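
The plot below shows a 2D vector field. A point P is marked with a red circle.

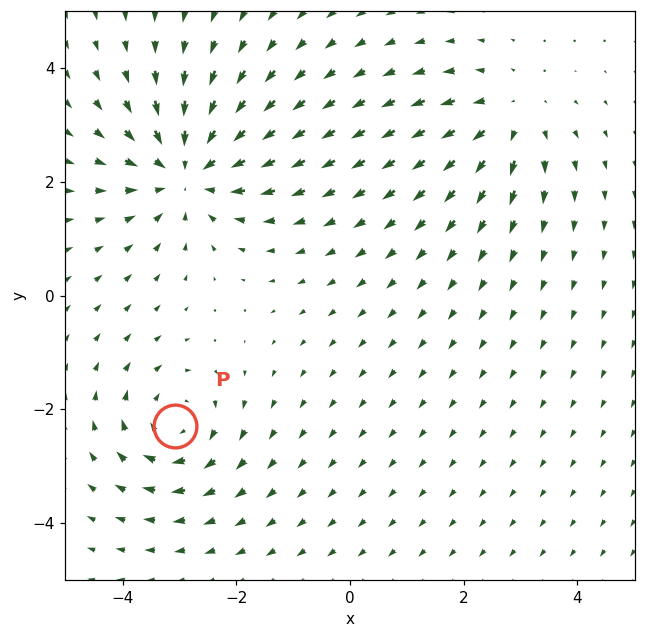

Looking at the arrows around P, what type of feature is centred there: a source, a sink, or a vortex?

At P (-3.1, -2.3) the arrows circulate clockwise. Divergence ≈0, curl about -4 — near-zero divergence with nonzero curl is a vortex.

vortex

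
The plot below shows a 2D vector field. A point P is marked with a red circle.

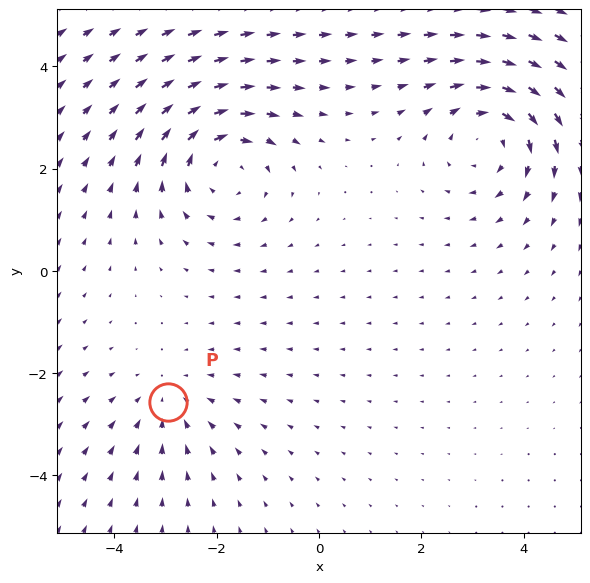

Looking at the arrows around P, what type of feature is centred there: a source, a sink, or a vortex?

sink

At P (-2.9, -2.6) the arrows converge inward. Divergence about -2, curl ≈0 — negative divergence with near-zero curl is a sink.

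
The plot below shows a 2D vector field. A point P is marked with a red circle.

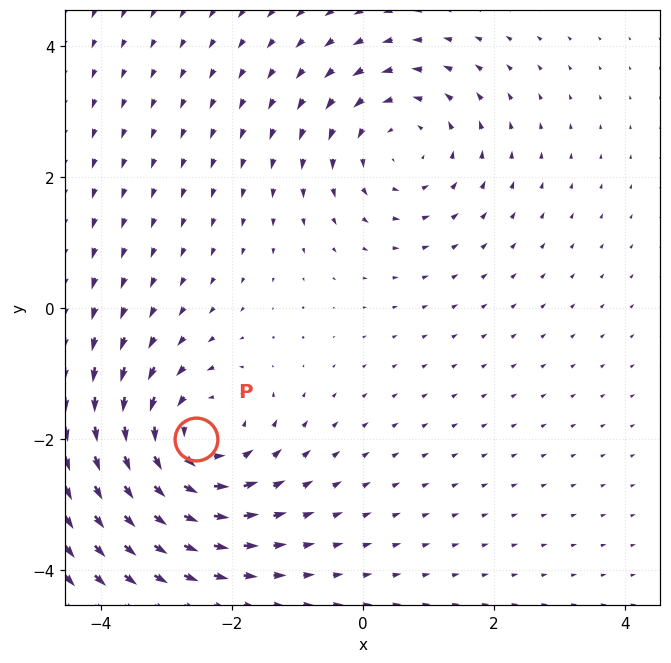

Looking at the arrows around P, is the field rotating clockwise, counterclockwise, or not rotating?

Near P at (-2.5, -2.0) the arrows circulate counterclockwise. The curl (z-component) there is about +3; positive curl means counterclockwise rotation.

counterclockwise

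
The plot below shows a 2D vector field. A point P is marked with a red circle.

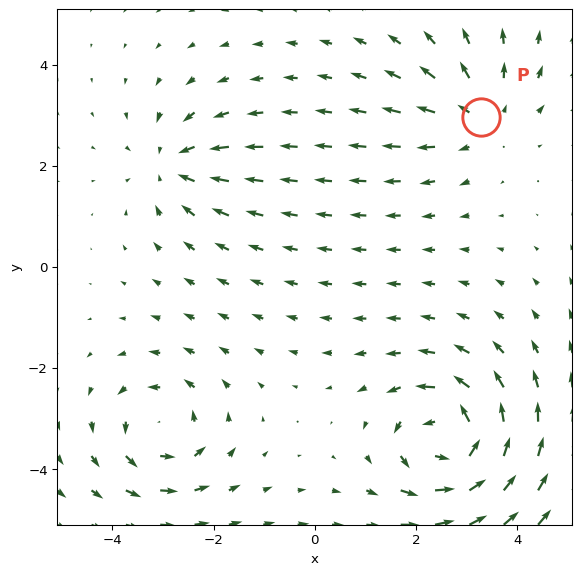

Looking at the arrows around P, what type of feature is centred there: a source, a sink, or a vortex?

At P (3.3, 3.0) the arrows spread outward. Divergence about +3, curl ≈0 — positive divergence with near-zero curl is a source.

source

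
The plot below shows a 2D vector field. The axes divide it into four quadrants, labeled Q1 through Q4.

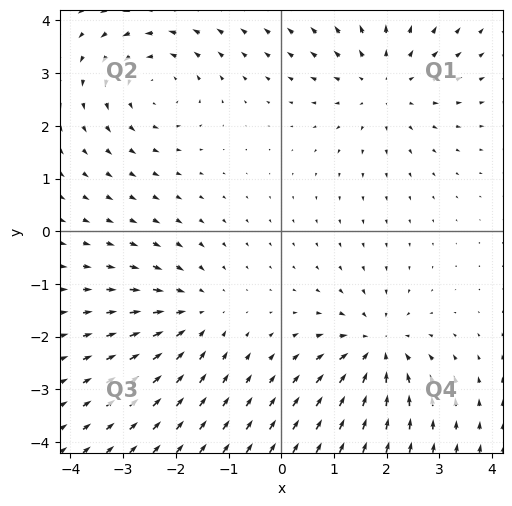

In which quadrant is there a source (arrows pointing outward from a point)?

Q1

The source sits at approximately (1.9, 2.8), which lies in quadrant Q1. The divergence there is about +3, positive as expected for a source.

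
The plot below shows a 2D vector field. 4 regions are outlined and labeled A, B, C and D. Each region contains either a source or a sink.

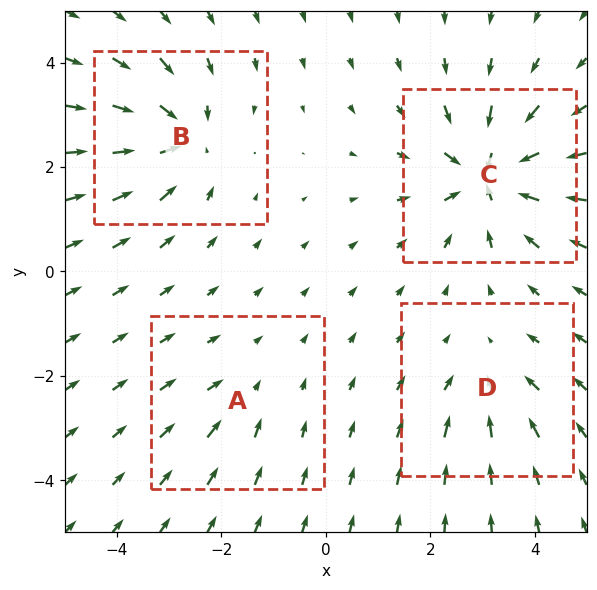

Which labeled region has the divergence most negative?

Divergence at each region's feature centre — A: about -2, B: about -6, C: about -8, D: about -4. Region C is most negative.

C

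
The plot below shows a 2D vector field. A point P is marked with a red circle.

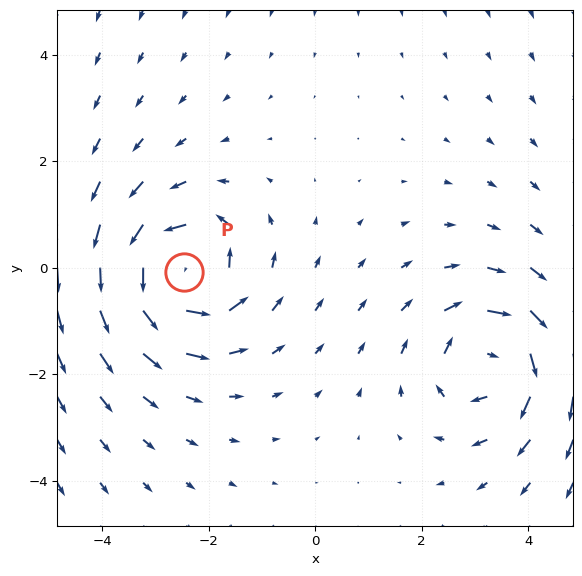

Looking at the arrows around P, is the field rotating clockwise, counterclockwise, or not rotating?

Near P at (-2.5, -0.1) the arrows circulate counterclockwise. The curl (z-component) there is about +6; positive curl means counterclockwise rotation.

counterclockwise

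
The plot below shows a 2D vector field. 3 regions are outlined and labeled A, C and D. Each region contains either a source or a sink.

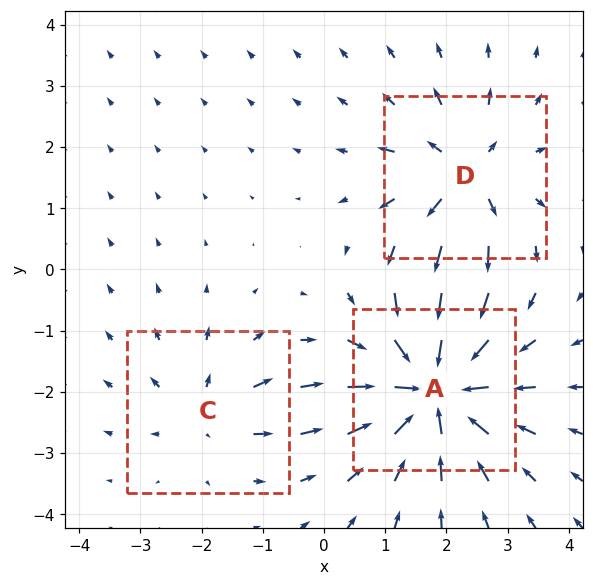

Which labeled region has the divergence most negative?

A

Divergence at each region's feature centre — A: about -6, C: about +3, D: about +4. Region A is most negative.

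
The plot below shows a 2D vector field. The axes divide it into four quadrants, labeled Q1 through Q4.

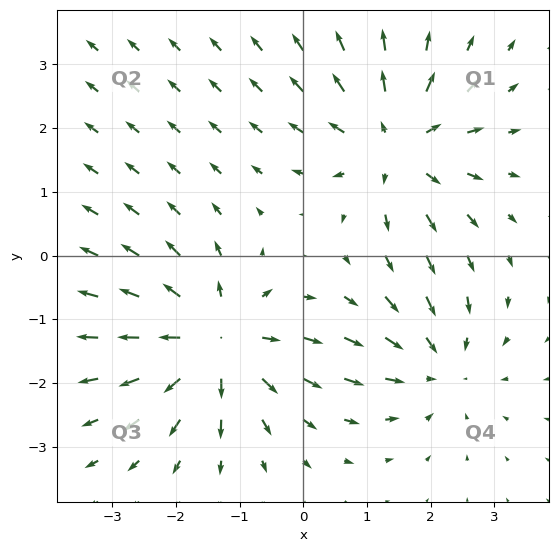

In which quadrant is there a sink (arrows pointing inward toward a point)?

Q4

The sink sits at approximately (2.1, -1.7), which lies in quadrant Q4. The divergence there is about -3, negative as expected for a sink.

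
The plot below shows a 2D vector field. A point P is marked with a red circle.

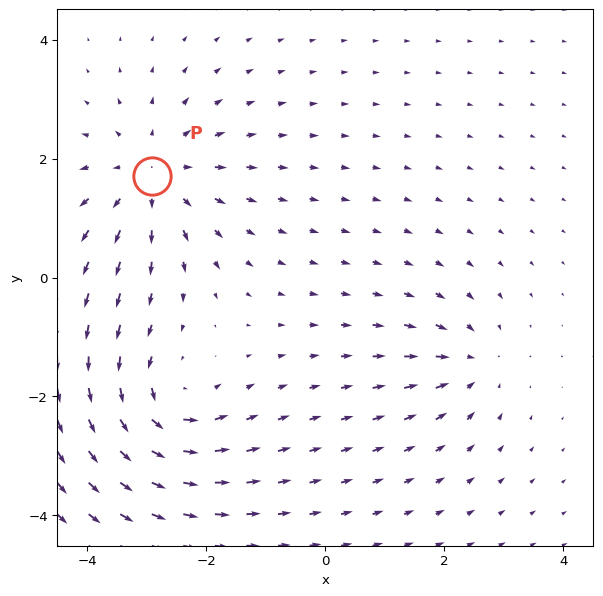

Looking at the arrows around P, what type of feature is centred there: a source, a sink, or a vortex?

At P (-2.9, 1.7) the arrows spread outward. Divergence about +4, curl ≈0 — positive divergence with near-zero curl is a source.

source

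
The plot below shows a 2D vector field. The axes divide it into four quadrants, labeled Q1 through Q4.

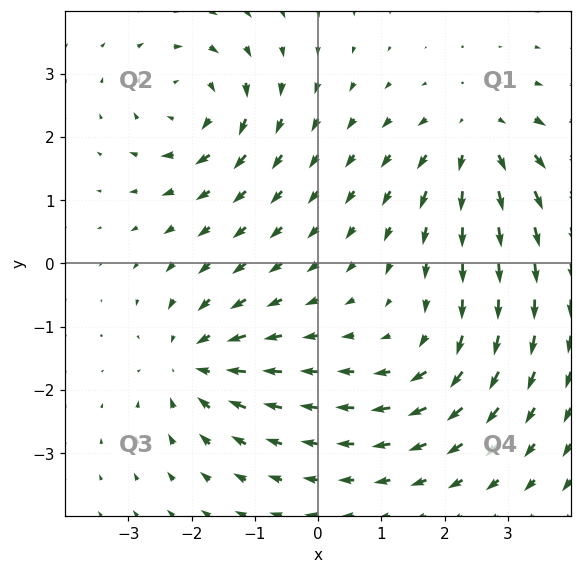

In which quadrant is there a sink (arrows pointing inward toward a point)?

Q3

The sink sits at approximately (-2.0, -1.6), which lies in quadrant Q3. The divergence there is about -5, negative as expected for a sink.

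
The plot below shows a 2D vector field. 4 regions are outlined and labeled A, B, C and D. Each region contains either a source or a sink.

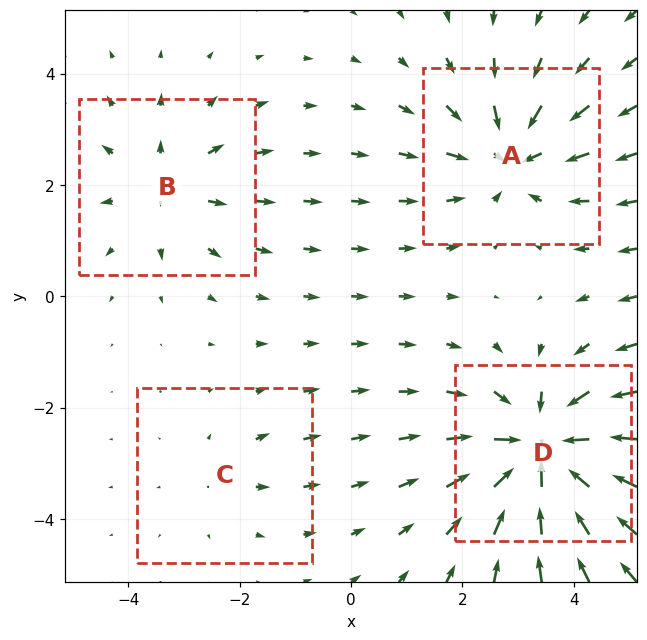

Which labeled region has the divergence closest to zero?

C

Divergence at each region's feature centre — A: about -5, B: about +3, C: about +2, D: about -7. Region C is closest to zero.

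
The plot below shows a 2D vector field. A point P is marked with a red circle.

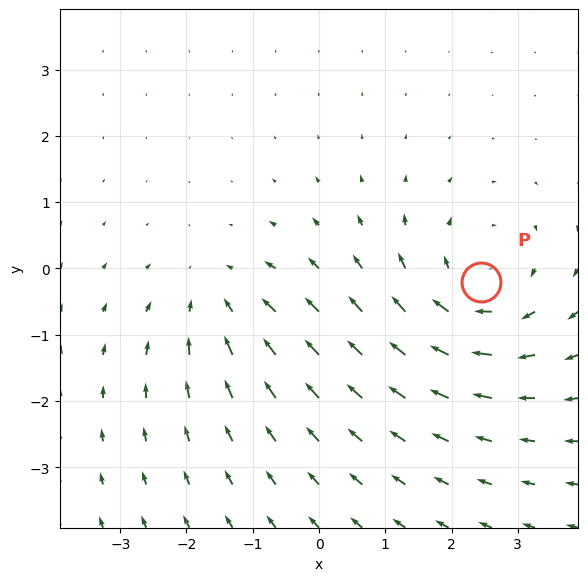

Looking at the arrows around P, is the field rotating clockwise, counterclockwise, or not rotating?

clockwise

Near P at (2.4, -0.2) the arrows circulate clockwise. The curl (z-component) there is about -4; negative curl means clockwise rotation.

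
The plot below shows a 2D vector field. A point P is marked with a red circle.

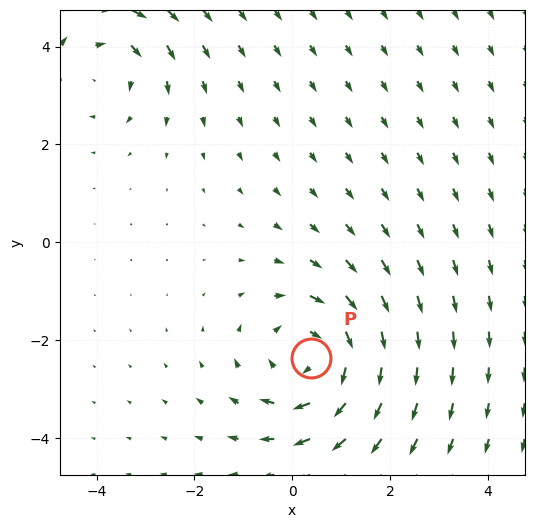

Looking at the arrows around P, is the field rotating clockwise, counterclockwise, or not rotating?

clockwise

Near P at (0.4, -2.4) the arrows circulate clockwise. The curl (z-component) there is about -4; negative curl means clockwise rotation.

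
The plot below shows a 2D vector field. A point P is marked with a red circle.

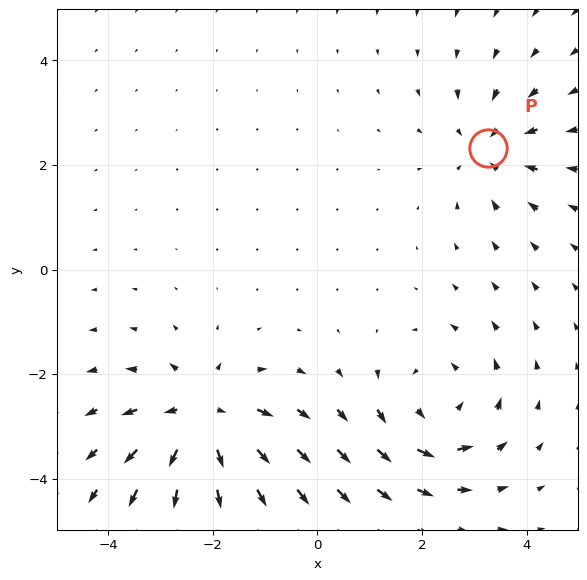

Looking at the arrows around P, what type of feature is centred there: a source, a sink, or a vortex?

sink

At P (3.3, 2.3) the arrows converge inward. Divergence about -3, curl ≈0 — negative divergence with near-zero curl is a sink.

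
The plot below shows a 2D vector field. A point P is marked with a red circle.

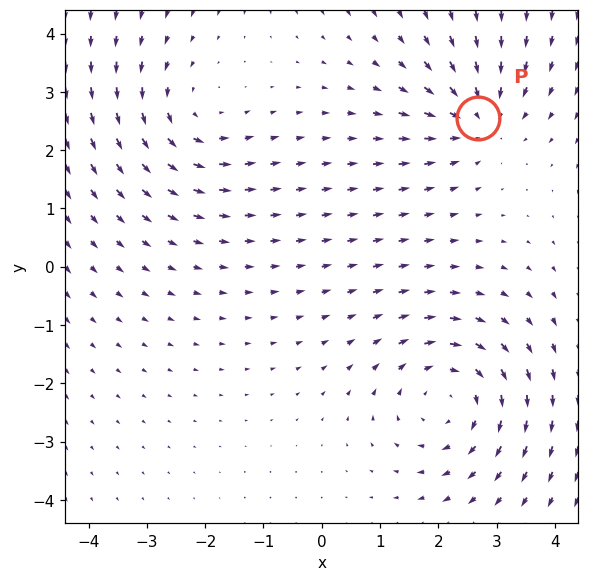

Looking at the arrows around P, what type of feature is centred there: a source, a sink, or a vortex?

At P (2.7, 2.5) the arrows converge inward. Divergence about -3, curl ≈0 — negative divergence with near-zero curl is a sink.

sink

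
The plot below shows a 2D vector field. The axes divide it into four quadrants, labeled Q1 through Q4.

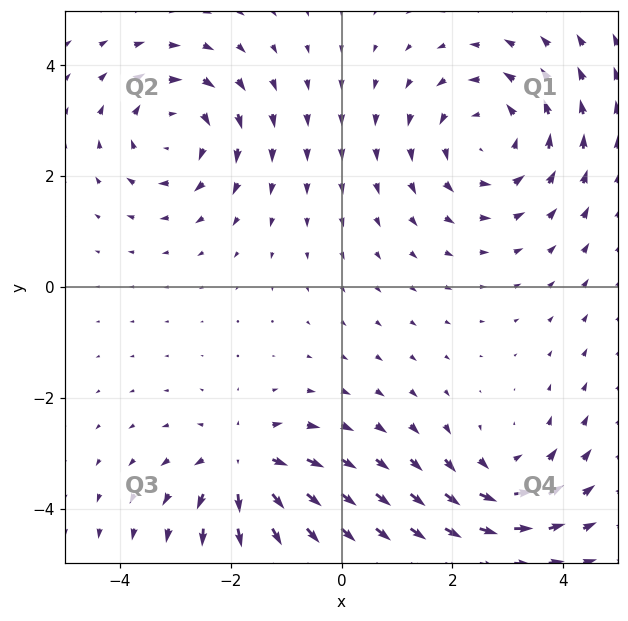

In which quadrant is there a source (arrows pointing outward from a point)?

The source sits at approximately (-1.7, -3.2), which lies in quadrant Q3. The divergence there is about +5, positive as expected for a source.

Q3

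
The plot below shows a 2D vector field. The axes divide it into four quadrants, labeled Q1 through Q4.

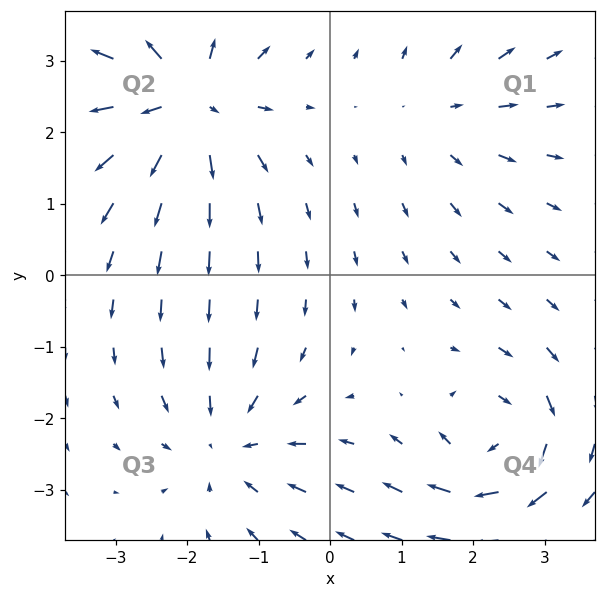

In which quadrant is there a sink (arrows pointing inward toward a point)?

Q3

The sink sits at approximately (-1.4, -2.4), which lies in quadrant Q3. The divergence there is about -4, negative as expected for a sink.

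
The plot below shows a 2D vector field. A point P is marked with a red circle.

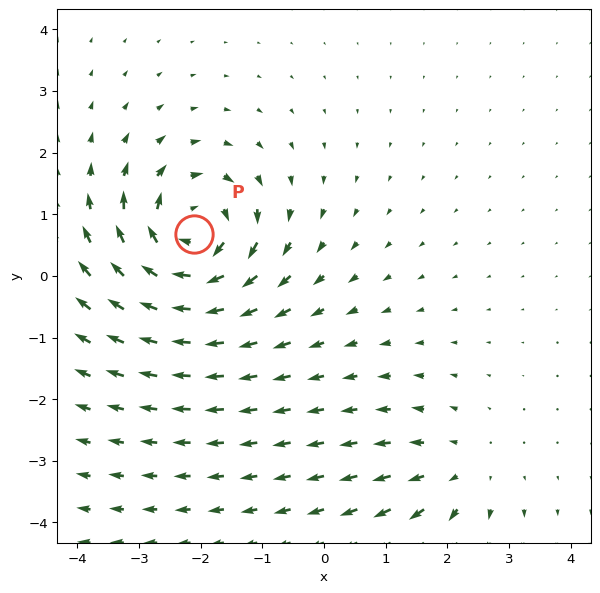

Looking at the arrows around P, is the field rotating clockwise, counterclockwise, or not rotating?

clockwise

Near P at (-2.1, 0.7) the arrows circulate clockwise. The curl (z-component) there is about -6; negative curl means clockwise rotation.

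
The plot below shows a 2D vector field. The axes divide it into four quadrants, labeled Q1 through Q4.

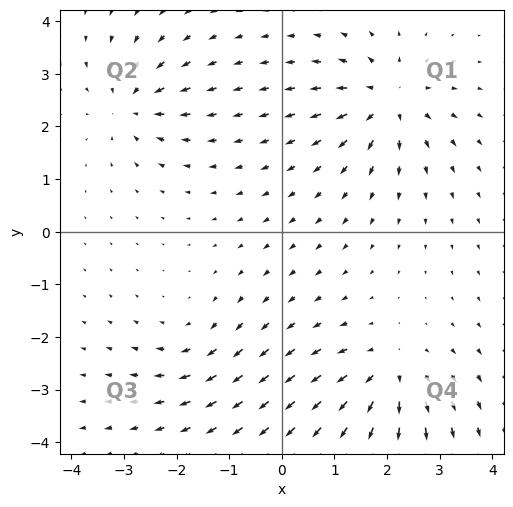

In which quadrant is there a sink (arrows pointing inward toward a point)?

Q2

The sink sits at approximately (-2.8, 2.4), which lies in quadrant Q2. The divergence there is about -4, negative as expected for a sink.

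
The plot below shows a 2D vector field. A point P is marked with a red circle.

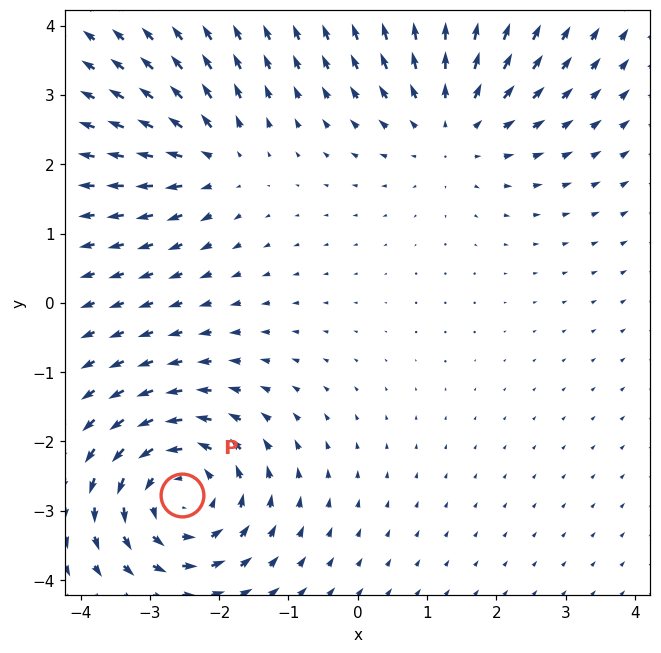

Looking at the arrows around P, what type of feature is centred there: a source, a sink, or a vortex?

At P (-2.5, -2.8) the arrows circulate counterclockwise. Divergence ≈0, curl about +5 — near-zero divergence with nonzero curl is a vortex.

vortex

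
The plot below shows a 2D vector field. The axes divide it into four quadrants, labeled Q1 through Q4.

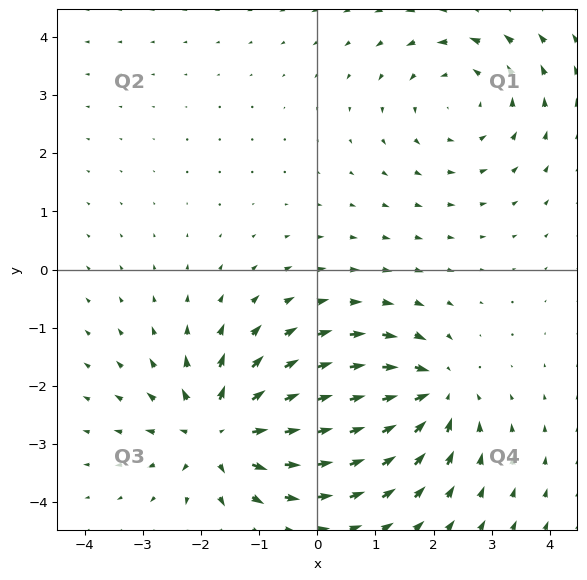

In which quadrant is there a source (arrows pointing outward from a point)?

The source sits at approximately (-1.7, -2.8), which lies in quadrant Q3. The divergence there is about +5, positive as expected for a source.

Q3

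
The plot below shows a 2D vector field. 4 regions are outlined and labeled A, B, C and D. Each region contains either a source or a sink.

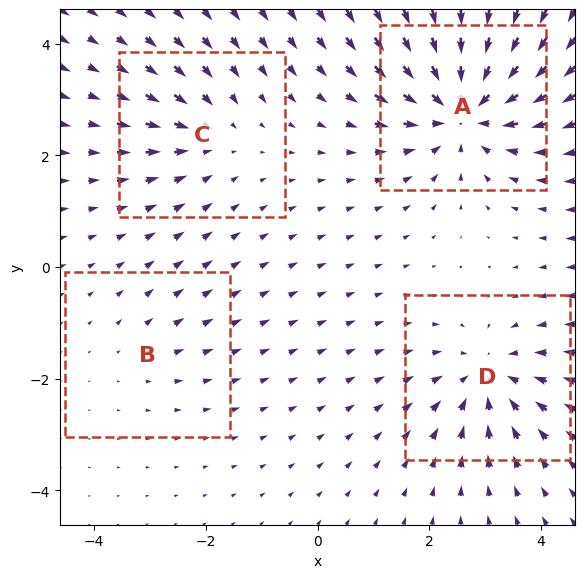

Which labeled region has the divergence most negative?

Divergence at each region's feature centre — A: about -7, B: about +2, C: about -3, D: about -5. Region A is most negative.

A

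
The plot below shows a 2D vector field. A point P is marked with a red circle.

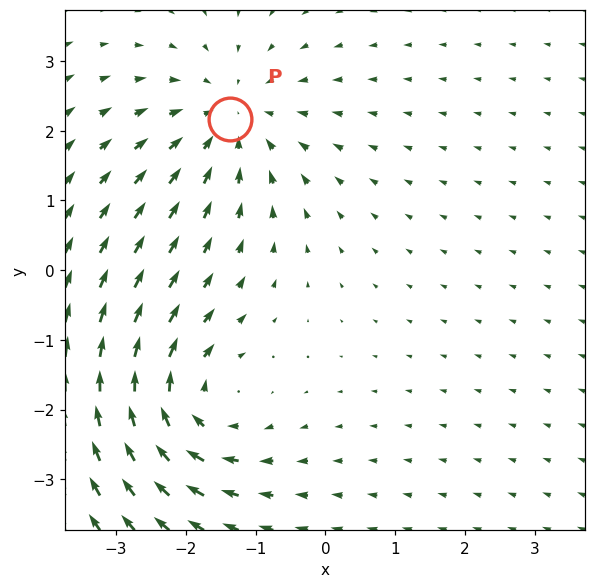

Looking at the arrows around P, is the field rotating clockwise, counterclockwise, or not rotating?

not rotating

Near P at (-1.4, 2.2) the arrows show no circulation. The curl there is ≈0.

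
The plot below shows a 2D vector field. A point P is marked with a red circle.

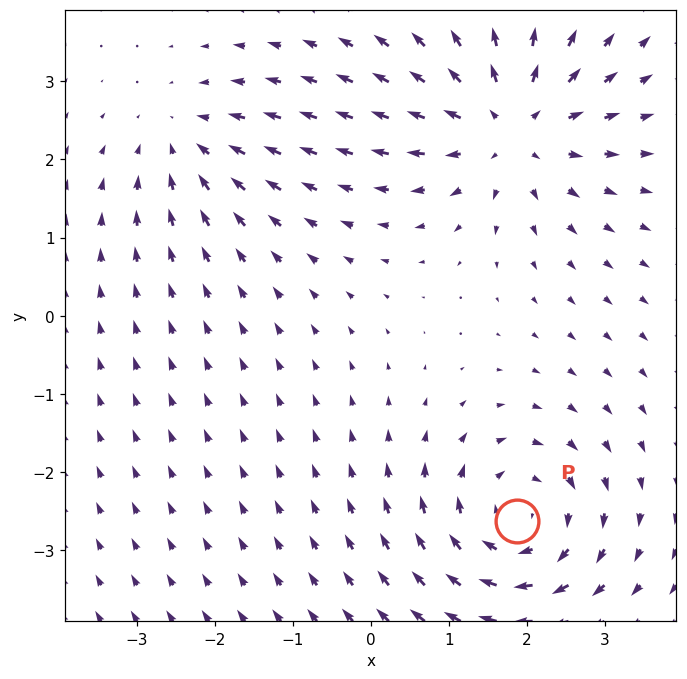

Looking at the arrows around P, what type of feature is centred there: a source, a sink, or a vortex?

At P (1.9, -2.6) the arrows circulate clockwise. Divergence ≈0, curl about -5 — near-zero divergence with nonzero curl is a vortex.

vortex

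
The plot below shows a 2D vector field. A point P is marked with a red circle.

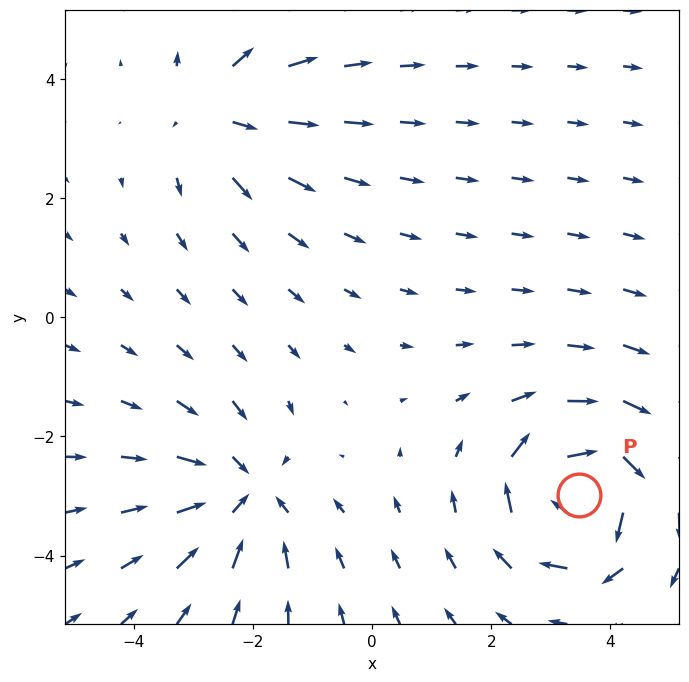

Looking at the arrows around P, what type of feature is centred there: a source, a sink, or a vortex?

At P (3.5, -3.0) the arrows circulate clockwise. Divergence ≈0, curl about -6 — near-zero divergence with nonzero curl is a vortex.

vortex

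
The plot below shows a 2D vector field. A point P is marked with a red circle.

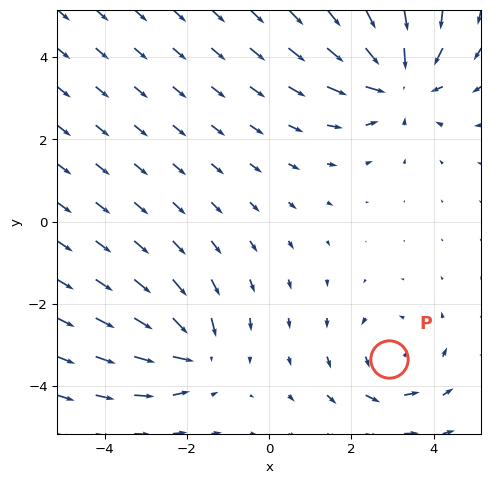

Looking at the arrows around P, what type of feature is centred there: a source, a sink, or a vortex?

vortex

At P (2.9, -3.3) the arrows circulate counterclockwise. Divergence ≈0, curl about +3 — near-zero divergence with nonzero curl is a vortex.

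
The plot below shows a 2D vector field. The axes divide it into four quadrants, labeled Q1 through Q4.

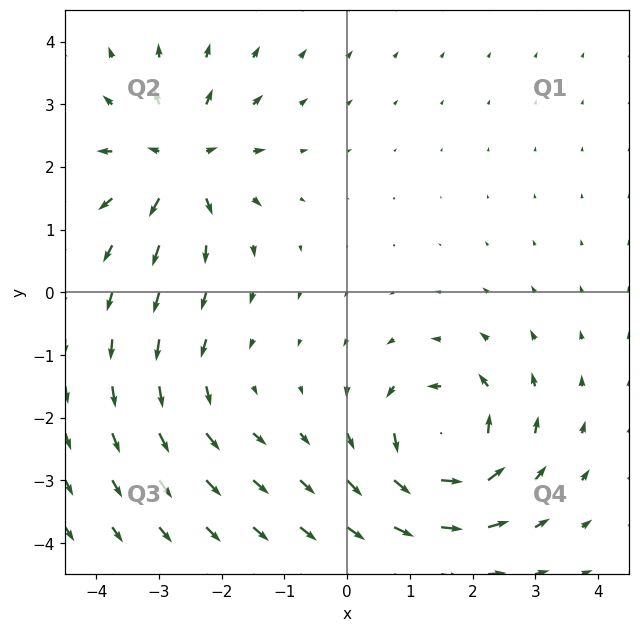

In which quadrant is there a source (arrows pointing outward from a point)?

Q2

The source sits at approximately (-2.7, 2.1), which lies in quadrant Q2. The divergence there is about +5, positive as expected for a source.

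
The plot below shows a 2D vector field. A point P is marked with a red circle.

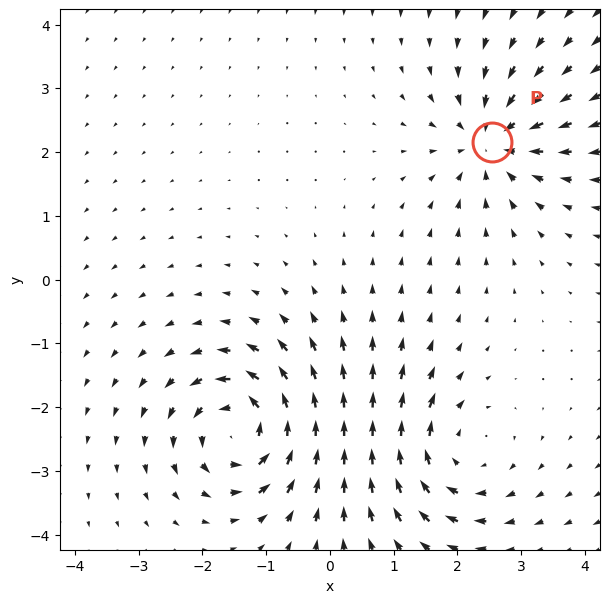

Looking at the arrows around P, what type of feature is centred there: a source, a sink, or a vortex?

sink

At P (2.5, 2.2) the arrows converge inward. Divergence about -5, curl ≈0 — negative divergence with near-zero curl is a sink.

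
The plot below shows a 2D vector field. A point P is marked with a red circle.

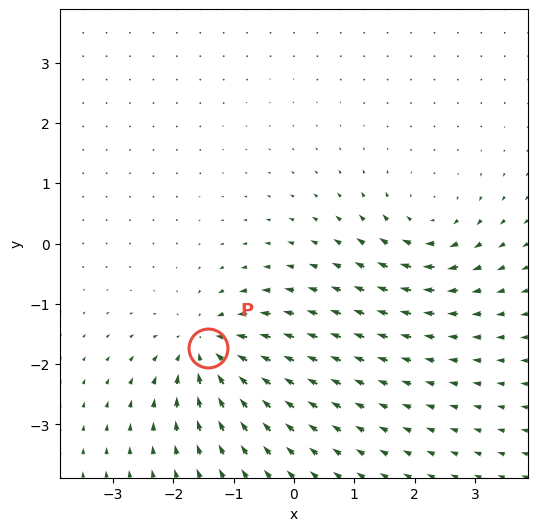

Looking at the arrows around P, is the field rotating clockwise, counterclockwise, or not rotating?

not rotating

Near P at (-1.4, -1.7) the arrows show no circulation. The curl there is ≈0.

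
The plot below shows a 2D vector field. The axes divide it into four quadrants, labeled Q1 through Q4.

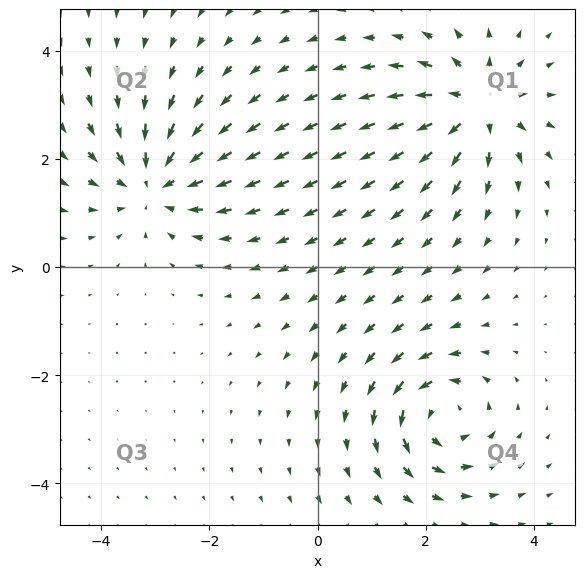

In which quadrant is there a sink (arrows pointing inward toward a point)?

The sink sits at approximately (-3.0, 1.5), which lies in quadrant Q2. The divergence there is about -4, negative as expected for a sink.

Q2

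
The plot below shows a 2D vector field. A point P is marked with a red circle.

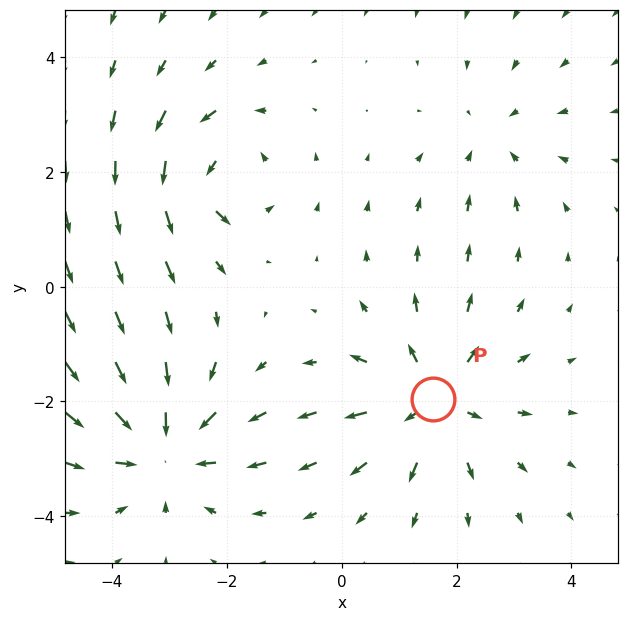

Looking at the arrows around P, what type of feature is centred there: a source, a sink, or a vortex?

At P (1.6, -2.0) the arrows spread outward. Divergence about +4, curl ≈0 — positive divergence with near-zero curl is a source.

source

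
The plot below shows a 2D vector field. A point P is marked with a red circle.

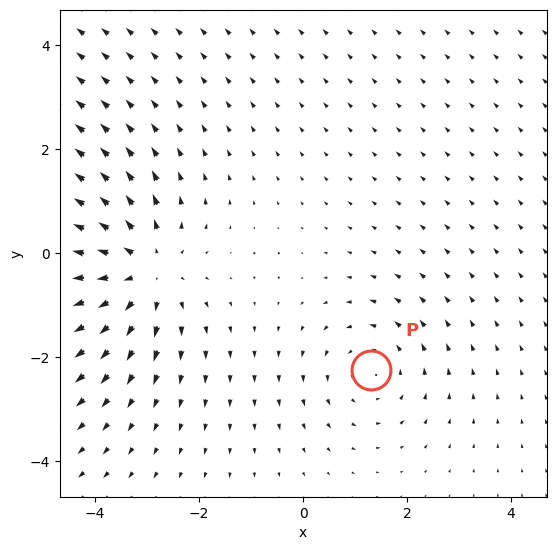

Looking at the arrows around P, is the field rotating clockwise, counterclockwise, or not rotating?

counterclockwise

Near P at (1.3, -2.2) the arrows circulate counterclockwise. The curl (z-component) there is about +2; positive curl means counterclockwise rotation.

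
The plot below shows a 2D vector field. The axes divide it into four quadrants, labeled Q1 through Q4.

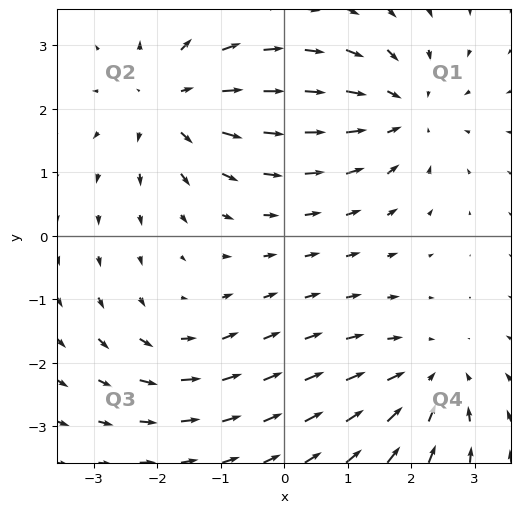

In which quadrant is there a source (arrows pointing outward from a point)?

The source sits at approximately (-1.8, 2.1), which lies in quadrant Q2. The divergence there is about +5, positive as expected for a source.

Q2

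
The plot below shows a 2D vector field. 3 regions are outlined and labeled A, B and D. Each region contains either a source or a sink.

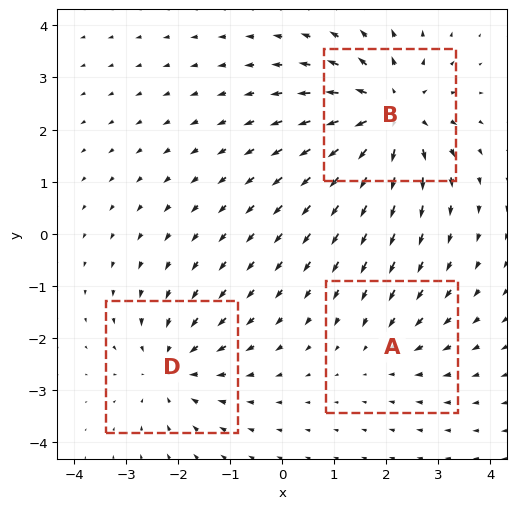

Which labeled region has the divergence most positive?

Divergence at each region's feature centre — A: about -2, B: about +4, D: about -3. Region B is most positive.

B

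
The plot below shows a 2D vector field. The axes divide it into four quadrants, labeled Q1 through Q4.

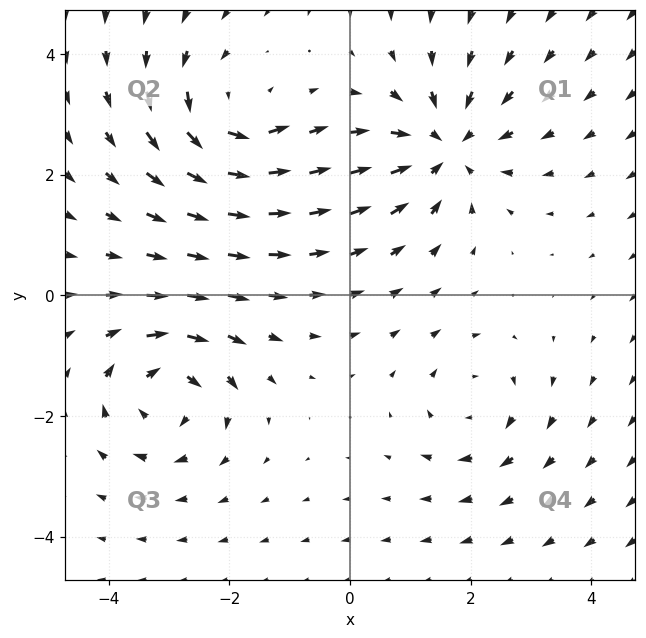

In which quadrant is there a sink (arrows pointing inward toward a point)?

The sink sits at approximately (1.6, 2.5), which lies in quadrant Q1. The divergence there is about -5, negative as expected for a sink.

Q1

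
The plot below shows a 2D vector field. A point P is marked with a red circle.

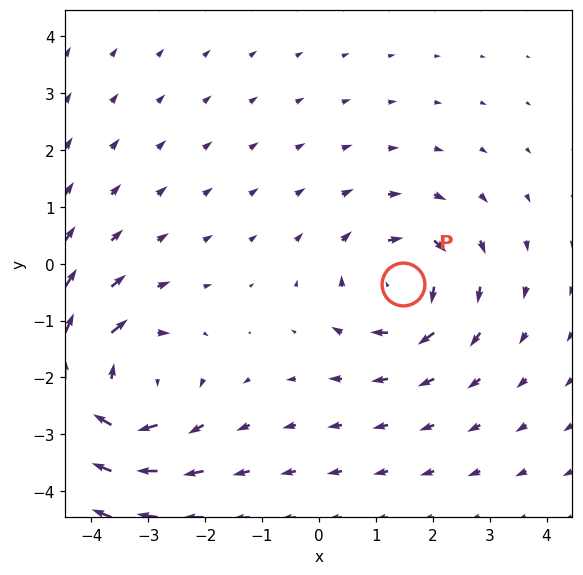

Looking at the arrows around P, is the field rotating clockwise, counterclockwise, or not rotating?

clockwise

Near P at (1.5, -0.4) the arrows circulate clockwise. The curl (z-component) there is about -4; negative curl means clockwise rotation.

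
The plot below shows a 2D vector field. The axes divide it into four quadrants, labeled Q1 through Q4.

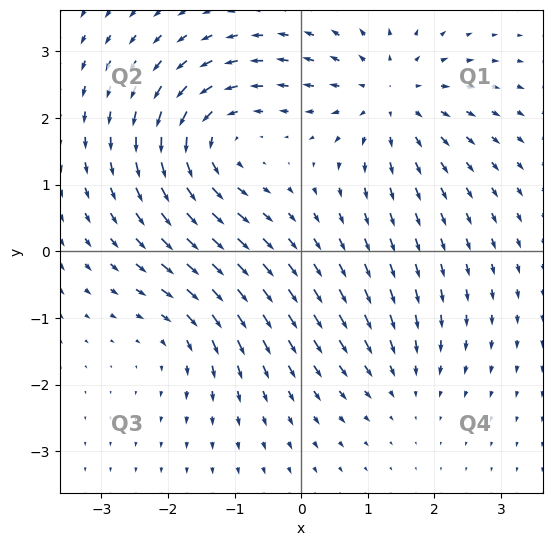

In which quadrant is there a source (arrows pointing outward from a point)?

Q1

The source sits at approximately (1.3, 2.3), which lies in quadrant Q1. The divergence there is about +5, positive as expected for a source.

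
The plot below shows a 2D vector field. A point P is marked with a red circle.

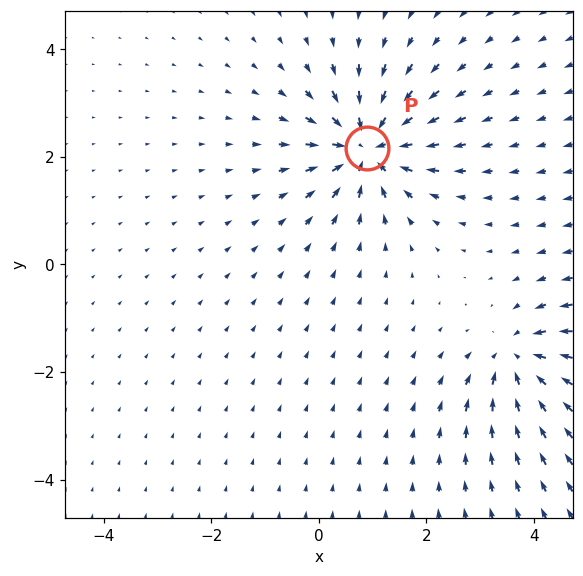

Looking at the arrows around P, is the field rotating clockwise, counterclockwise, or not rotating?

Near P at (0.9, 2.2) the arrows show no circulation. The curl there is ≈0.

not rotating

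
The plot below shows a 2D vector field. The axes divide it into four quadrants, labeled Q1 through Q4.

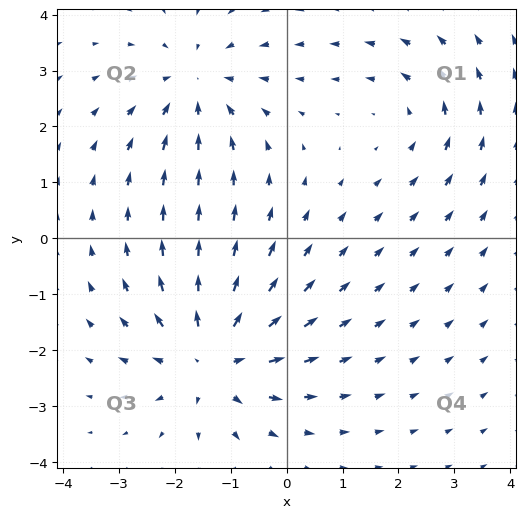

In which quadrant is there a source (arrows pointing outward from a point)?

The source sits at approximately (-1.3, -2.1), which lies in quadrant Q3. The divergence there is about +4, positive as expected for a source.

Q3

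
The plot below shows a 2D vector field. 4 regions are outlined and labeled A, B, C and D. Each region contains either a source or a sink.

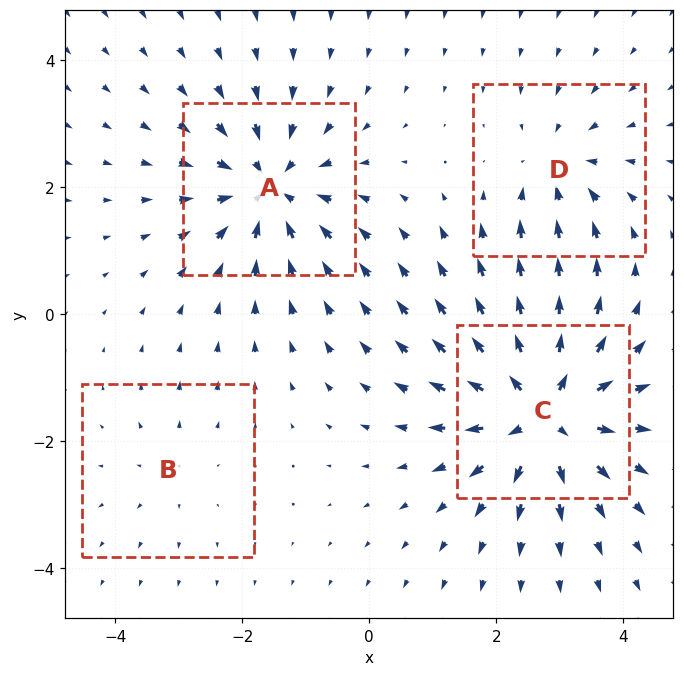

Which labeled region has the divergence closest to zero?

Divergence at each region's feature centre — A: about -6, B: about +2, C: about +7, D: about -4. Region B is closest to zero.

B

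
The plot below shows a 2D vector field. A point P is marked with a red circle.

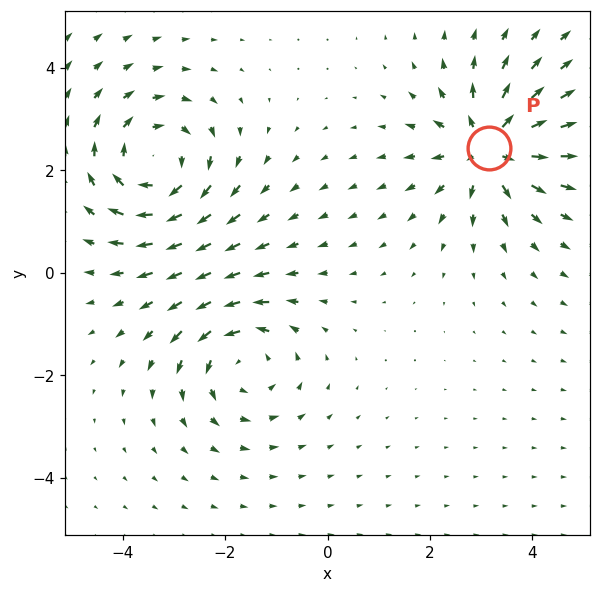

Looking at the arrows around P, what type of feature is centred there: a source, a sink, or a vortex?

At P (3.1, 2.4) the arrows spread outward. Divergence about +6, curl ≈0 — positive divergence with near-zero curl is a source.

source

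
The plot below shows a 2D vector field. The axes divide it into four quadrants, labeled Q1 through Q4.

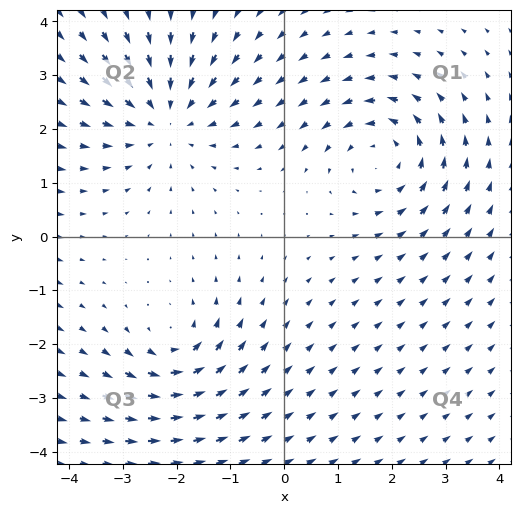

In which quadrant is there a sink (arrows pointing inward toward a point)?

The sink sits at approximately (-2.2, 2.2), which lies in quadrant Q2. The divergence there is about -4, negative as expected for a sink.

Q2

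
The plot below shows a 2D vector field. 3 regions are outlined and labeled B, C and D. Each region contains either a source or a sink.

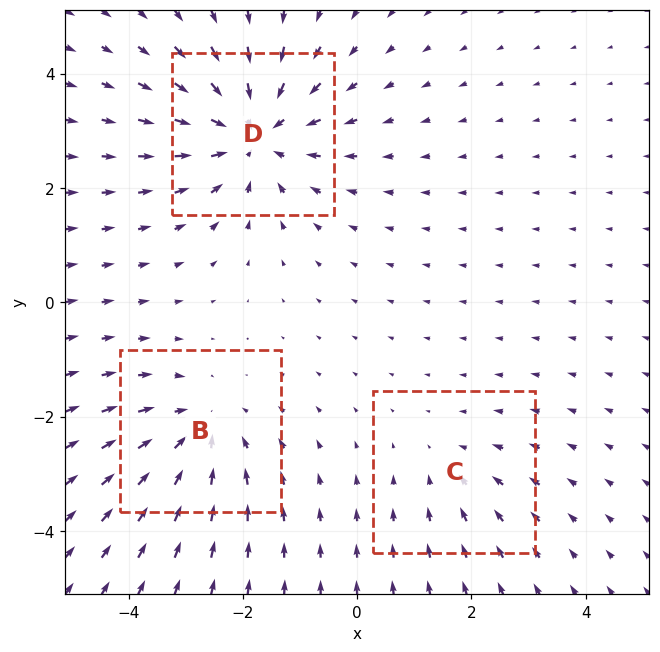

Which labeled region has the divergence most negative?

Divergence at each region's feature centre — B: about -3, C: about -2, D: about -4. Region D is most negative.

D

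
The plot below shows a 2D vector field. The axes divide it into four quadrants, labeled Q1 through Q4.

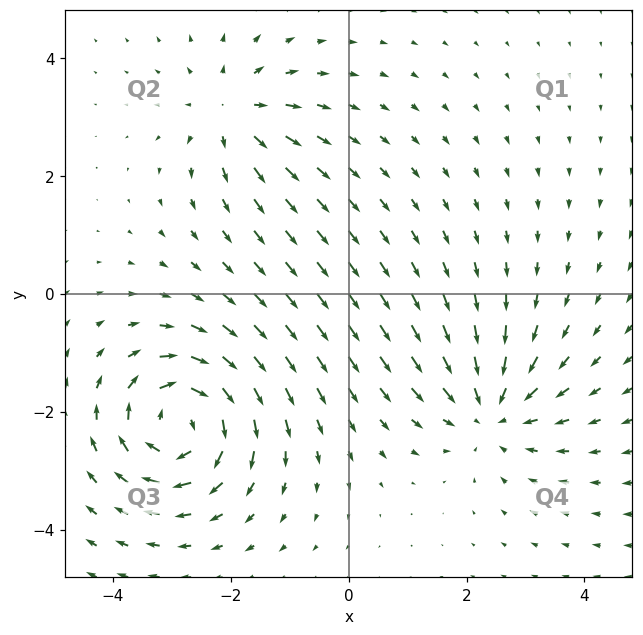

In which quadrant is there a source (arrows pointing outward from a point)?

The source sits at approximately (-2.0, 3.1), which lies in quadrant Q2. The divergence there is about +4, positive as expected for a source.

Q2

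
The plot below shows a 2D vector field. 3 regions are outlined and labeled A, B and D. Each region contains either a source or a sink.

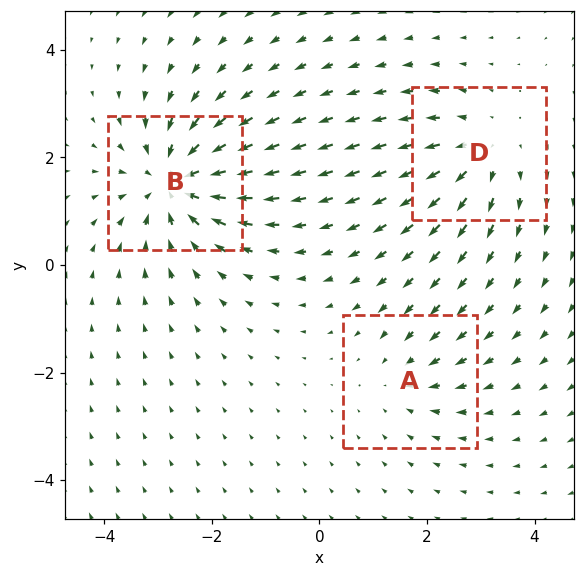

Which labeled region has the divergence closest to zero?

A

Divergence at each region's feature centre — A: about -2, B: about -5, D: about +3. Region A is closest to zero.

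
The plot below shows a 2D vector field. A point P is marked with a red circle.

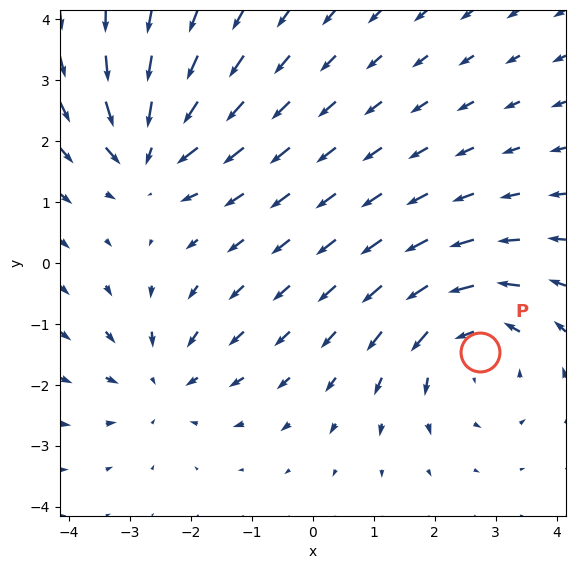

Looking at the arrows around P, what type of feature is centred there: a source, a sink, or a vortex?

vortex

At P (2.7, -1.5) the arrows circulate counterclockwise. Divergence ≈0, curl about +3 — near-zero divergence with nonzero curl is a vortex.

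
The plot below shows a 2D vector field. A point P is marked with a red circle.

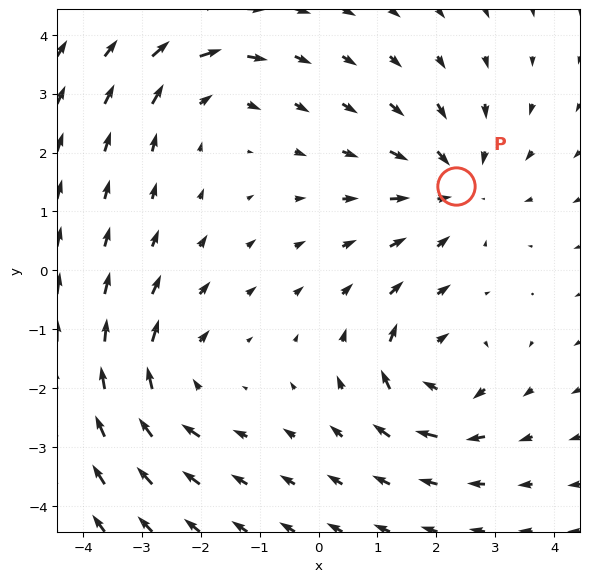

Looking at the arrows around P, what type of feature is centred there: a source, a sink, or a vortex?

At P (2.3, 1.4) the arrows converge inward. Divergence about -4, curl ≈0 — negative divergence with near-zero curl is a sink.

sink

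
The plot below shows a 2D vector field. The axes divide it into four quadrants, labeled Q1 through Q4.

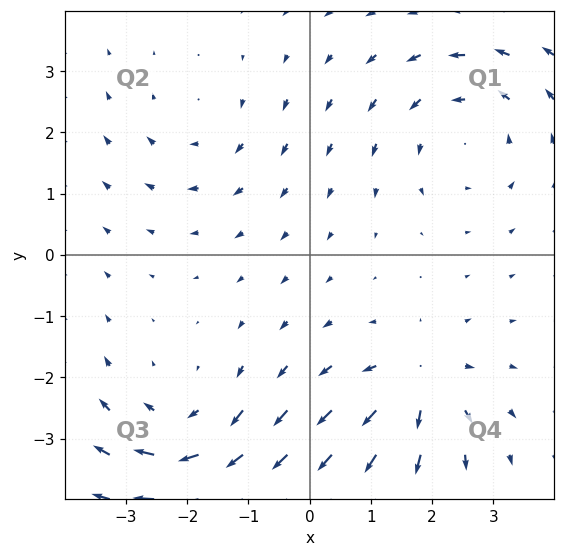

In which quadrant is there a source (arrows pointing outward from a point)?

The source sits at approximately (1.8, -2.1), which lies in quadrant Q4. The divergence there is about +4, positive as expected for a source.

Q4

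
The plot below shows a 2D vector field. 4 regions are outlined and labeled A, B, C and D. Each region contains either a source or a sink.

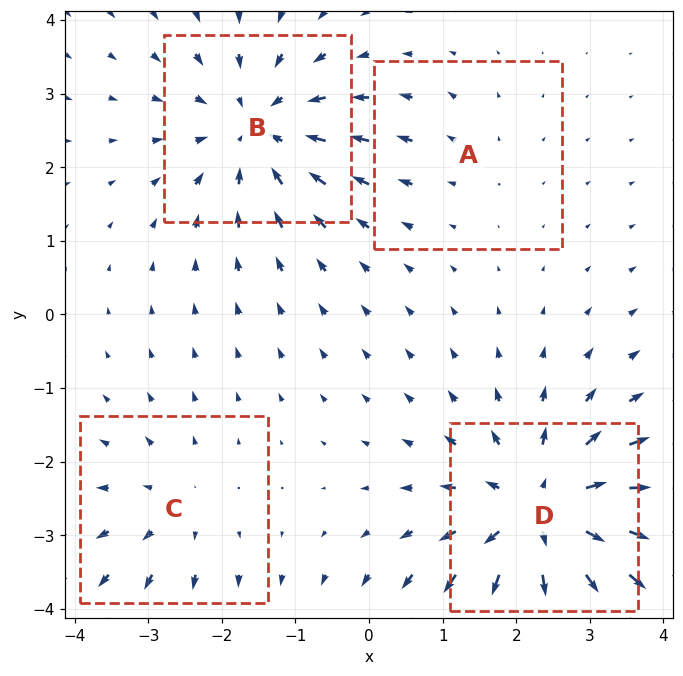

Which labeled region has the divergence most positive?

D

Divergence at each region's feature centre — A: about +2, B: about -5, C: about +3, D: about +7. Region D is most positive.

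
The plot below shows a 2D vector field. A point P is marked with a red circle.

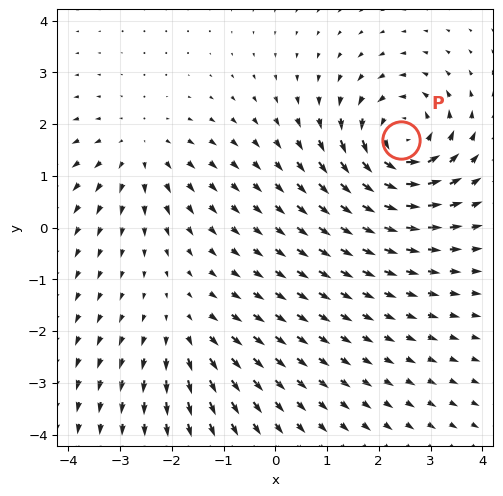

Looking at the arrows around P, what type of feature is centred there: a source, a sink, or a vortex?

vortex

At P (2.4, 1.7) the arrows circulate counterclockwise. Divergence ≈0, curl about +6 — near-zero divergence with nonzero curl is a vortex.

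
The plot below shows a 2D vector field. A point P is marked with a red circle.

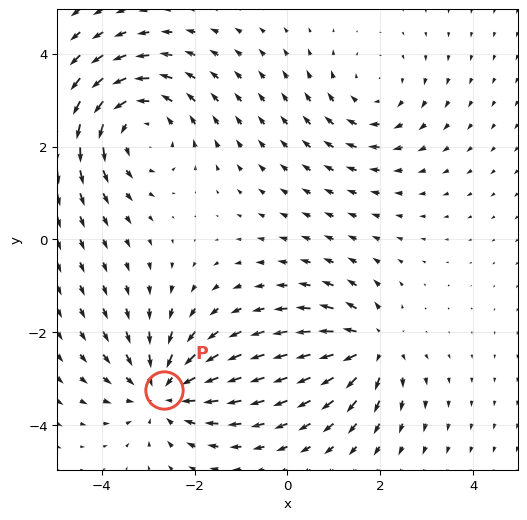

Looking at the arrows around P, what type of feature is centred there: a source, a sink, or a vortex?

sink

At P (-2.7, -3.3) the arrows converge inward. Divergence about -4, curl ≈0 — negative divergence with near-zero curl is a sink.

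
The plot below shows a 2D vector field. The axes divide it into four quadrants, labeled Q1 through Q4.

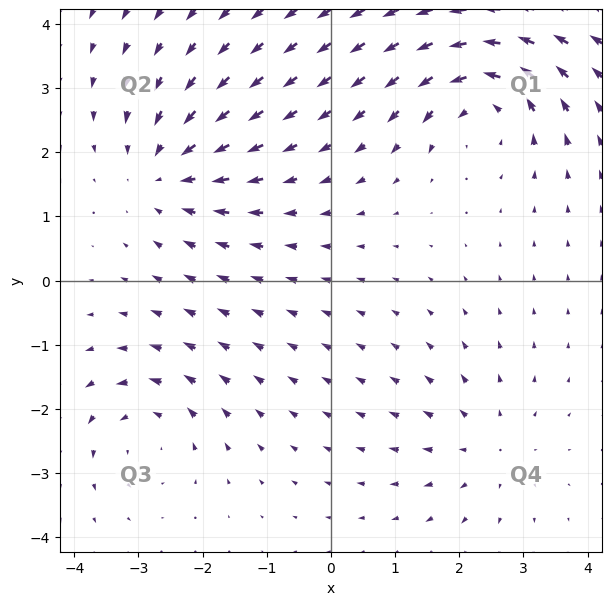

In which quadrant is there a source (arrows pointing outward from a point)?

Q4

The source sits at approximately (2.4, -2.6), which lies in quadrant Q4. The divergence there is about +3, positive as expected for a source.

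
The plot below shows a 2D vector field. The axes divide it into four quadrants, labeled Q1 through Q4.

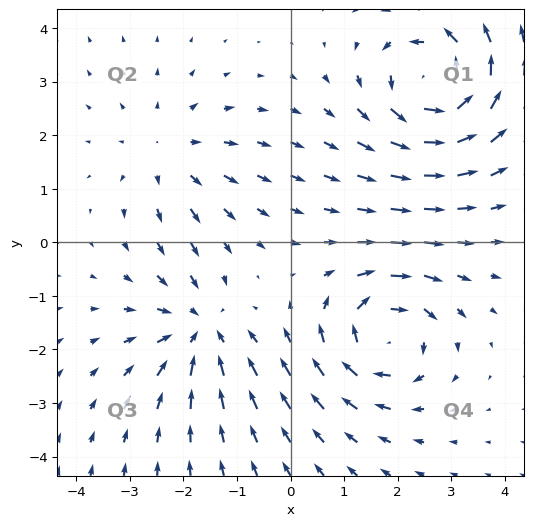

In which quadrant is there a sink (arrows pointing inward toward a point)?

Q3

The sink sits at approximately (-1.7, -1.6), which lies in quadrant Q3. The divergence there is about -3, negative as expected for a sink.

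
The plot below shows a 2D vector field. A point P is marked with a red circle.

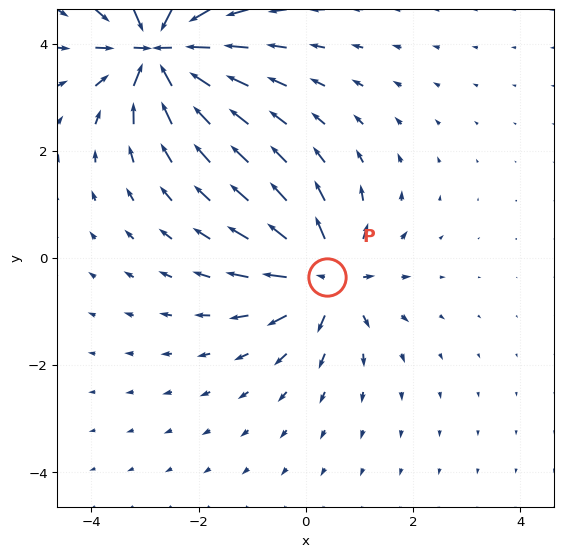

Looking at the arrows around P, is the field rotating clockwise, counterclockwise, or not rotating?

Near P at (0.4, -0.3) the arrows show no circulation. The curl there is ≈0.

not rotating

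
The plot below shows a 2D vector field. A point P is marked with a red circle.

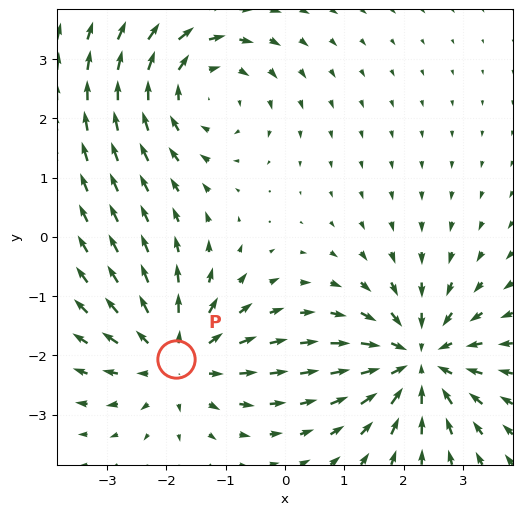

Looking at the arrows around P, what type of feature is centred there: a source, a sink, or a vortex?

At P (-1.8, -2.1) the arrows spread outward. Divergence about +3, curl ≈0 — positive divergence with near-zero curl is a source.

source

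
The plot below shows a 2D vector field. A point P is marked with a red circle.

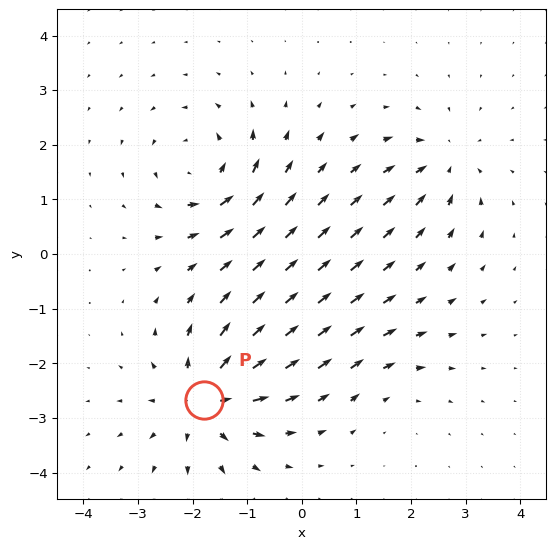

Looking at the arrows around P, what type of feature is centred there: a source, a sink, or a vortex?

At P (-1.8, -2.7) the arrows spread outward. Divergence about +6, curl ≈0 — positive divergence with near-zero curl is a source.

source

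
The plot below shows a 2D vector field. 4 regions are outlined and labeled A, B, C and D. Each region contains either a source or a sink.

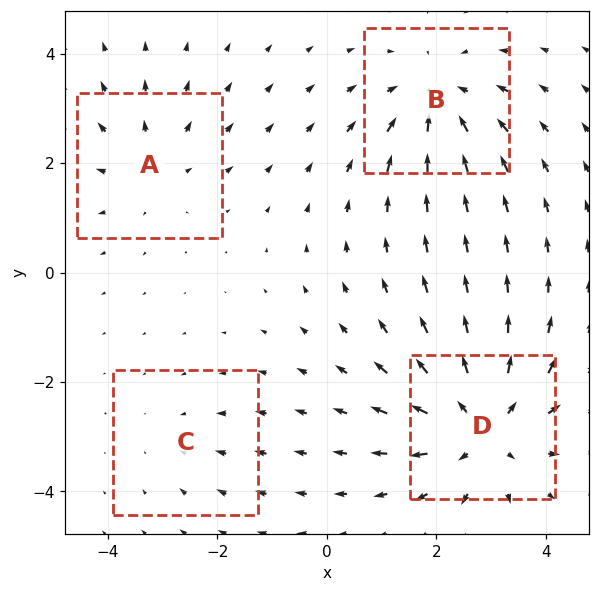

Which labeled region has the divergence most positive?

Divergence at each region's feature centre — A: about +3, B: about -4, C: about -2, D: about +6. Region D is most positive.

D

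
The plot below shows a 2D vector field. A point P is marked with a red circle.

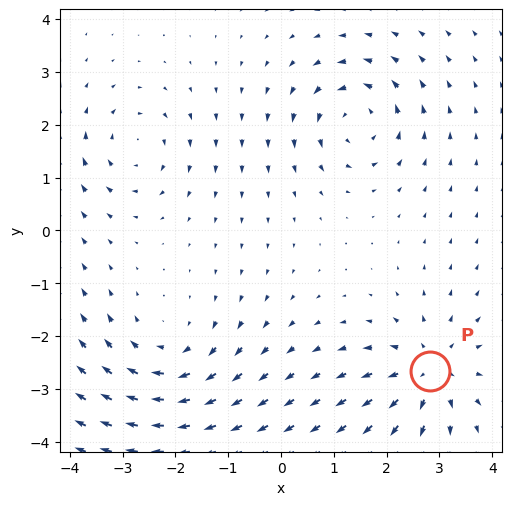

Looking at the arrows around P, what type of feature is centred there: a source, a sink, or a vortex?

At P (2.8, -2.7) the arrows spread outward. Divergence about +5, curl ≈0 — positive divergence with near-zero curl is a source.

source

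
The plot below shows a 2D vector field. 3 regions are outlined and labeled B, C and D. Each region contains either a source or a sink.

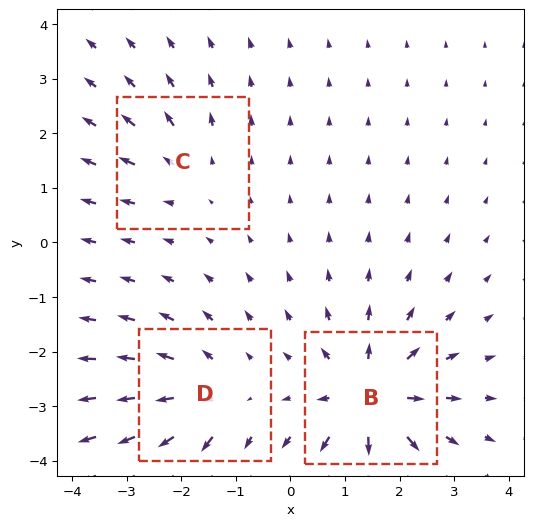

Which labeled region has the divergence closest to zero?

C

Divergence at each region's feature centre — B: about +6, C: about +2, D: about +4. Region C is closest to zero.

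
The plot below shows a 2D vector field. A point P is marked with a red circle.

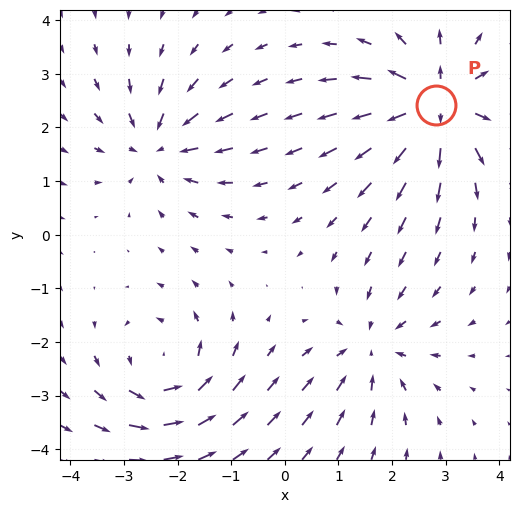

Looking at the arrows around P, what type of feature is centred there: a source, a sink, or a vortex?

source

At P (2.8, 2.4) the arrows spread outward. Divergence about +6, curl ≈0 — positive divergence with near-zero curl is a source.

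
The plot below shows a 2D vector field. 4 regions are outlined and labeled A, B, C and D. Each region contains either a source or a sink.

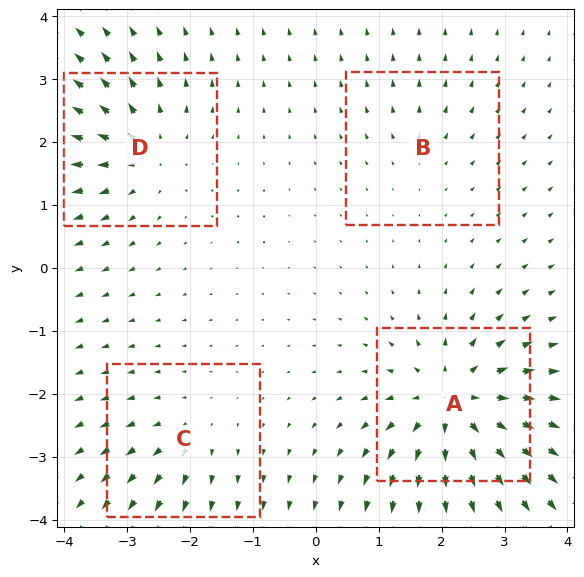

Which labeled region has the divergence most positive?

Divergence at each region's feature centre — A: about +8, B: about +2, C: about +4, D: about +5. Region A is most positive.

A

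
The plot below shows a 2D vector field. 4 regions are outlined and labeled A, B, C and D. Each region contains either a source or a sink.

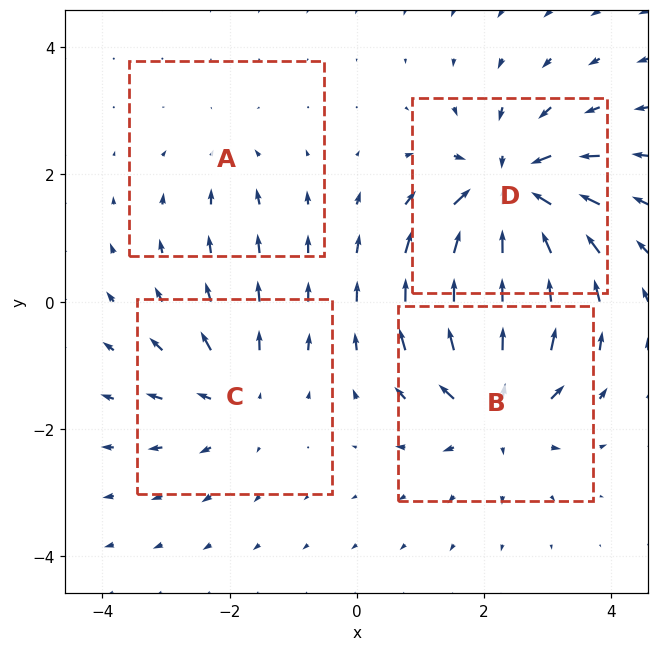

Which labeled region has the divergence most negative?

D

Divergence at each region's feature centre — A: about -2, B: about +6, C: about +4, D: about -8. Region D is most negative.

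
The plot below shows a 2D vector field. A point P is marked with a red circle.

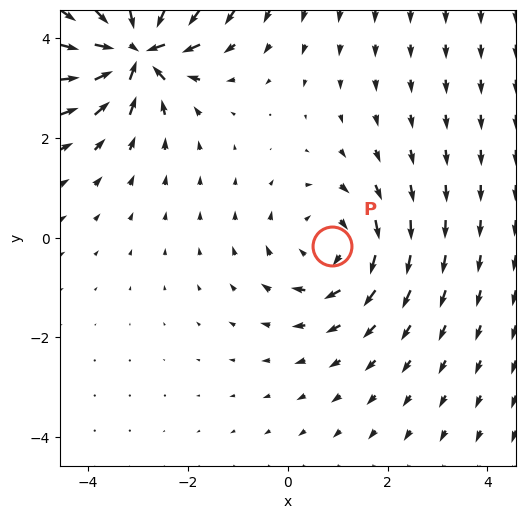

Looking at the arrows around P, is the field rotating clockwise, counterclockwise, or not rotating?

clockwise

Near P at (0.9, -0.2) the arrows circulate clockwise. The curl (z-component) there is about -2; negative curl means clockwise rotation.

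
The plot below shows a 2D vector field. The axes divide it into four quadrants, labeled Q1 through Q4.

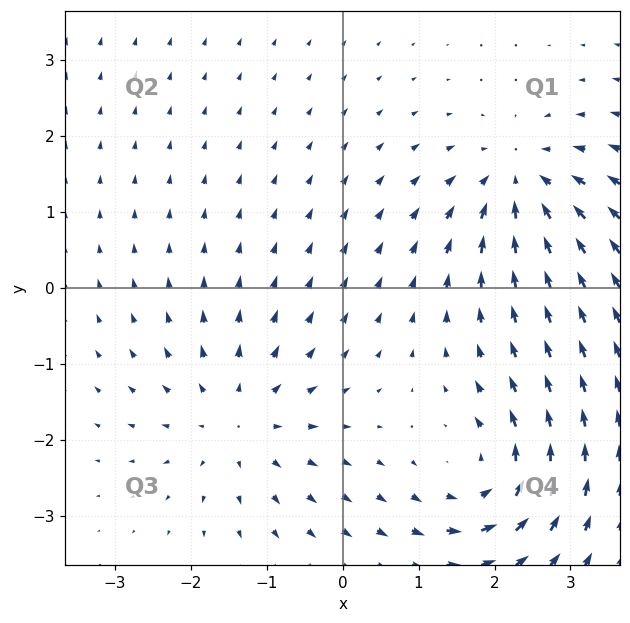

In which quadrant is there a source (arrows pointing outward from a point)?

Q3

The source sits at approximately (-1.4, -1.7), which lies in quadrant Q3. The divergence there is about +3, positive as expected for a source.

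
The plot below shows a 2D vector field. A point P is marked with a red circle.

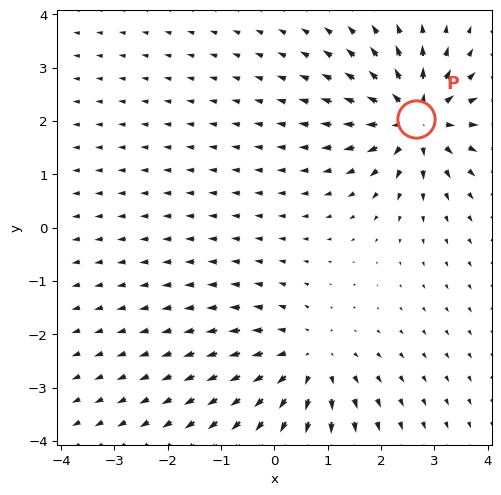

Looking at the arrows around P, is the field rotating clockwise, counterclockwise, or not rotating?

not rotating

Near P at (2.7, 2.0) the arrows show no circulation. The curl there is ≈0.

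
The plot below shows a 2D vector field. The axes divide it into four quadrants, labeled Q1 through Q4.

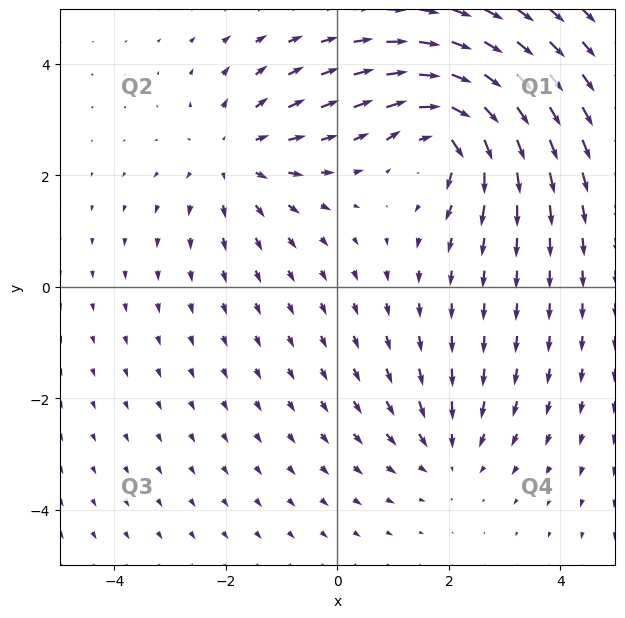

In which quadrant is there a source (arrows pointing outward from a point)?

Q2

The source sits at approximately (-1.8, 2.3), which lies in quadrant Q2. The divergence there is about +3, positive as expected for a source.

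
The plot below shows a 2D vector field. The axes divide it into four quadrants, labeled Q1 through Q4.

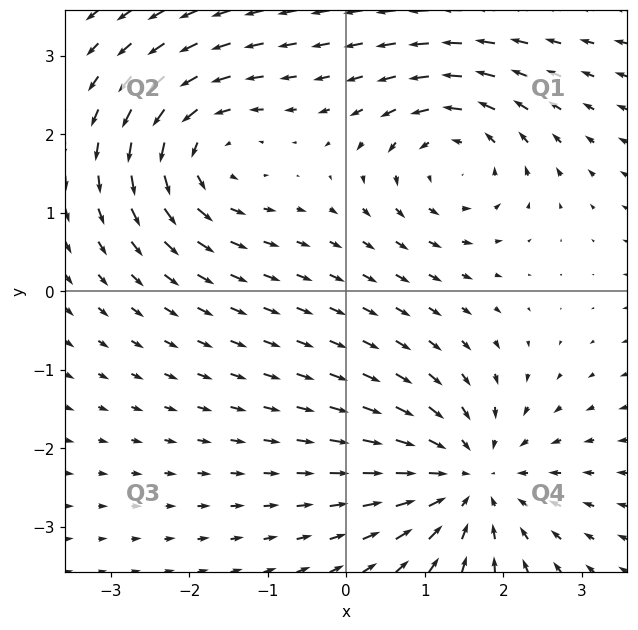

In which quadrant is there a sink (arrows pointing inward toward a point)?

Q4

The sink sits at approximately (1.6, -2.4), which lies in quadrant Q4. The divergence there is about -4, negative as expected for a sink.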